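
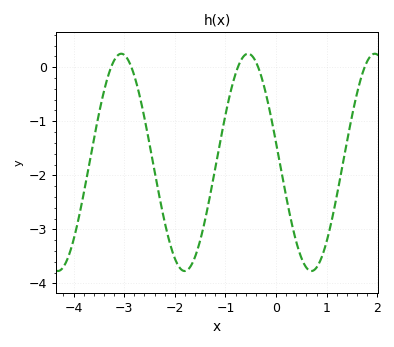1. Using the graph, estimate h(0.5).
-3.53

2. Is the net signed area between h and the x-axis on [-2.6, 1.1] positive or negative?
negative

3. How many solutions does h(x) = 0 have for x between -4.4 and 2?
5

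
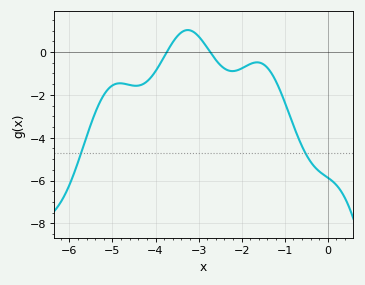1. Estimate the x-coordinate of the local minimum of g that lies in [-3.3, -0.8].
-2.2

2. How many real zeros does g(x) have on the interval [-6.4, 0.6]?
2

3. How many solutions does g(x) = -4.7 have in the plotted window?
2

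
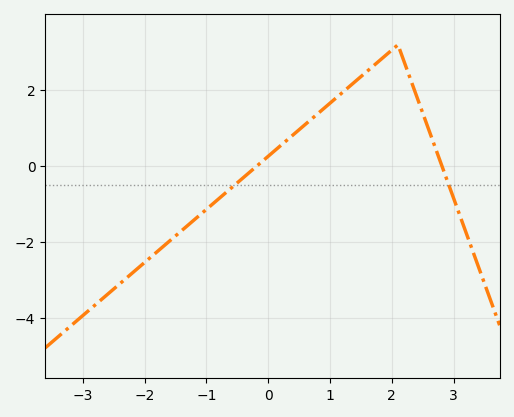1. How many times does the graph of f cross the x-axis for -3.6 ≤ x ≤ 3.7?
2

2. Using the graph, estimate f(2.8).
0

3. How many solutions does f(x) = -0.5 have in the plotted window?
2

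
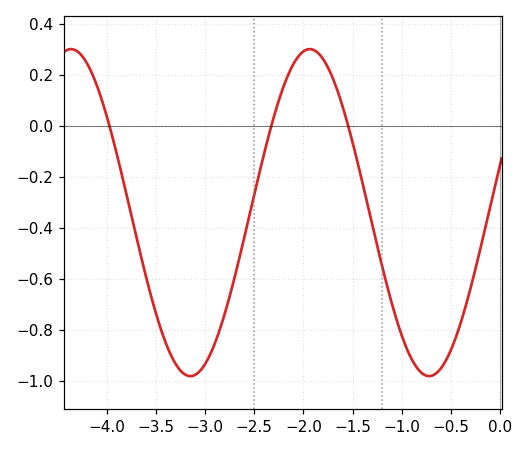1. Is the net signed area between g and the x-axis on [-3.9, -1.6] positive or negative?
negative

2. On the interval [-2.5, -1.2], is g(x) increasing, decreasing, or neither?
neither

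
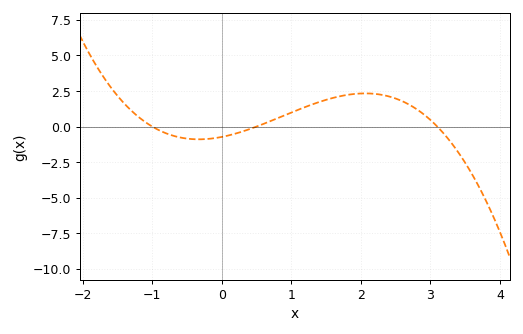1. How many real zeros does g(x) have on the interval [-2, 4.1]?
3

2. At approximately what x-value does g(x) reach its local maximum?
2.07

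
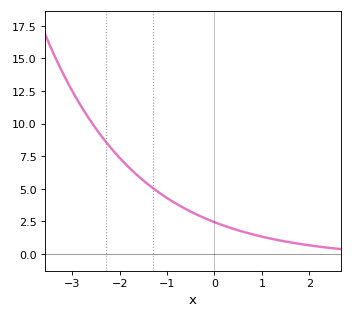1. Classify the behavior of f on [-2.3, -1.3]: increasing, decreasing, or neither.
decreasing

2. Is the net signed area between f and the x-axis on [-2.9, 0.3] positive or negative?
positive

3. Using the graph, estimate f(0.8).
1.5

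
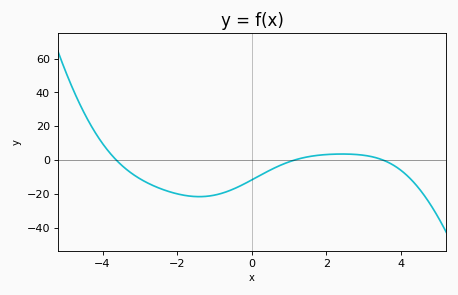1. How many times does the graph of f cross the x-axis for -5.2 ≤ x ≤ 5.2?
3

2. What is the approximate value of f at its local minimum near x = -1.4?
-22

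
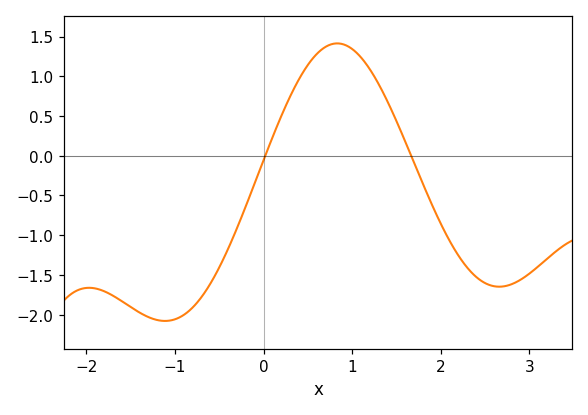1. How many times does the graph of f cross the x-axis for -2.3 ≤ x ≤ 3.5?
2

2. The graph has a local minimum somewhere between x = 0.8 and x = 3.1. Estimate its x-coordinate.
2.7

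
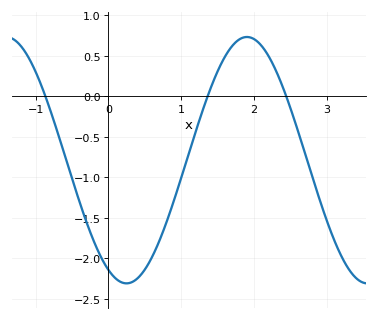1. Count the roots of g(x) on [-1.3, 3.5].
3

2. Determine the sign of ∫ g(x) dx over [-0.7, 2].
negative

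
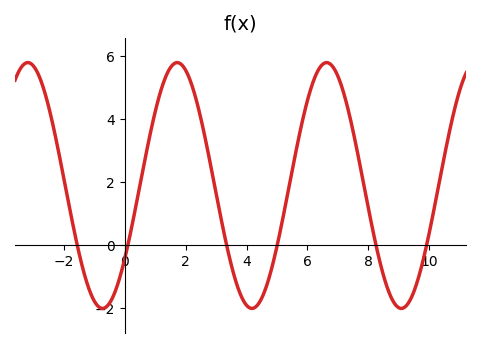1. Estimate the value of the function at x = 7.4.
4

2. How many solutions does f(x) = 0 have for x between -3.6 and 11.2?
6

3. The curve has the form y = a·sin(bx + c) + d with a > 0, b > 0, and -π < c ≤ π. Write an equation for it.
y = 3.91sin(1.3x - 0.63) + 1.89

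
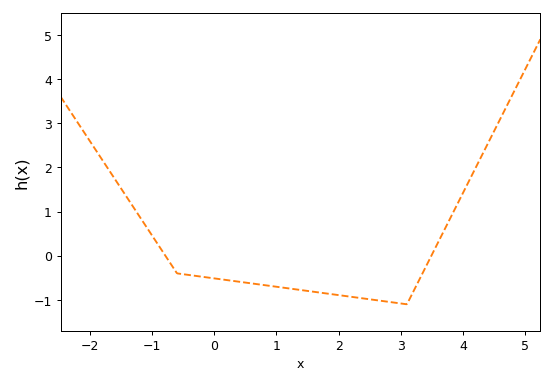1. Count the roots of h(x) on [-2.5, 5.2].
2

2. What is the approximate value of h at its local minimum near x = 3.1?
-1.1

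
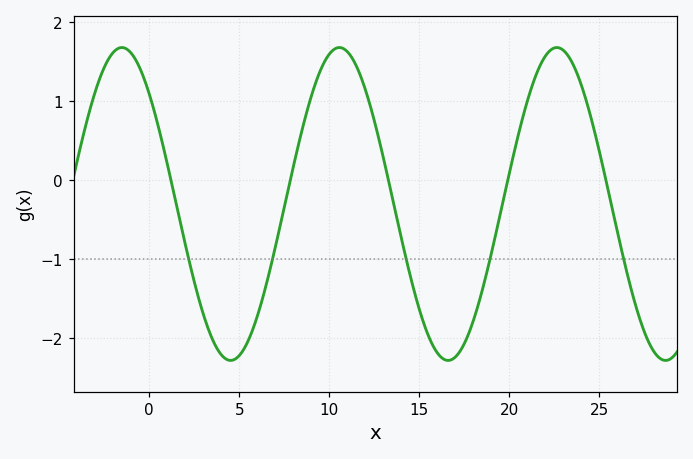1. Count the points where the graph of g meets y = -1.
5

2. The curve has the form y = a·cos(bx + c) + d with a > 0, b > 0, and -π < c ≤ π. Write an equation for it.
y = 1.98cos(0.52x + 0.792) - 0.3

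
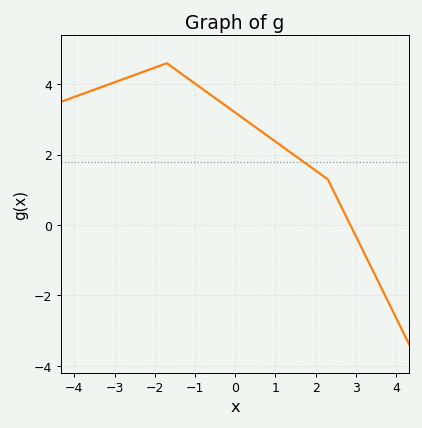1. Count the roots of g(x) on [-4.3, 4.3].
1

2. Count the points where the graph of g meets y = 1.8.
1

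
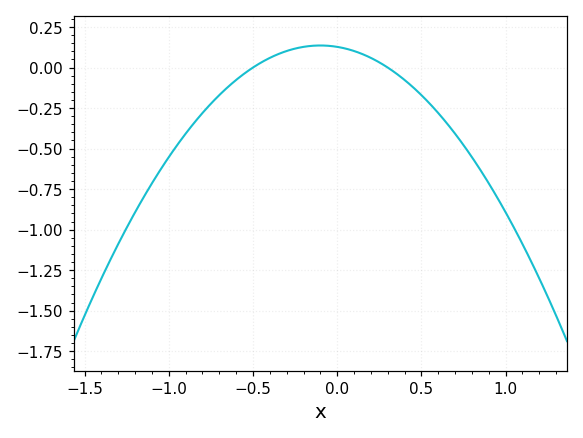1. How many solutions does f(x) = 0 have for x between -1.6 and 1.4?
2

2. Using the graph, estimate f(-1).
-0.552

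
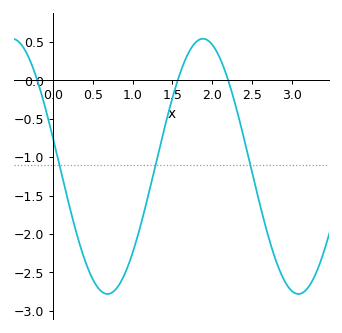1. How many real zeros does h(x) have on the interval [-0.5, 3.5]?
3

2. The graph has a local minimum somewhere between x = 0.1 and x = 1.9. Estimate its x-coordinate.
0.7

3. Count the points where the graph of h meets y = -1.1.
3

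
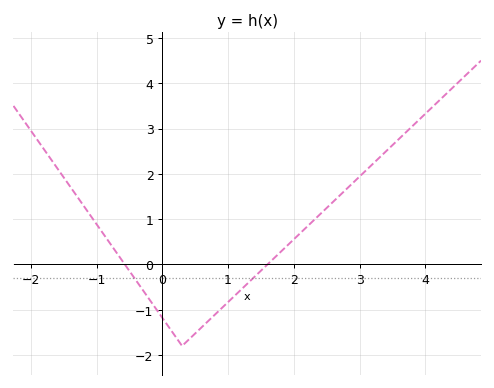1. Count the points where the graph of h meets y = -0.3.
2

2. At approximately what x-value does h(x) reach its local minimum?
0.3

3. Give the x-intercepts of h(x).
-0.6, 1.6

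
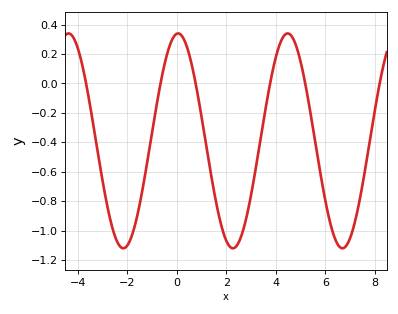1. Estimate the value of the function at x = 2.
-1.07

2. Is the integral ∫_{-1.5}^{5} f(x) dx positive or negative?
negative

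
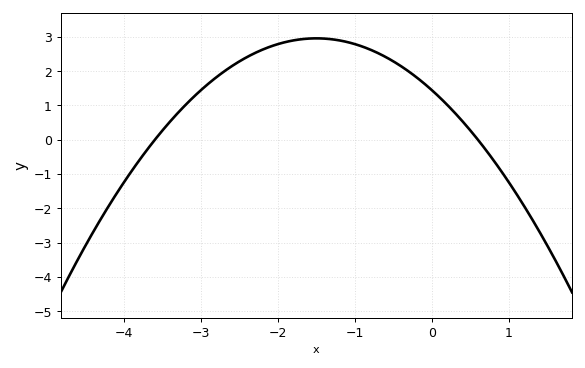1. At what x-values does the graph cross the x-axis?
-3.6, 0.6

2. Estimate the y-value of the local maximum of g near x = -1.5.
2.95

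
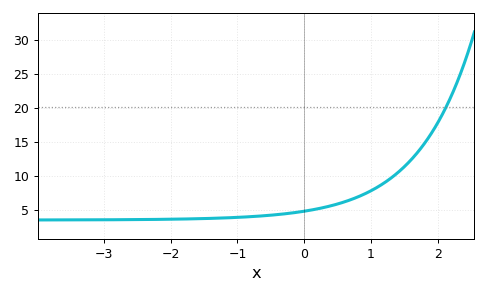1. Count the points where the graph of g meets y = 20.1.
1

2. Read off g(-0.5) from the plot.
4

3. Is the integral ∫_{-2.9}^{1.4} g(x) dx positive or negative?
positive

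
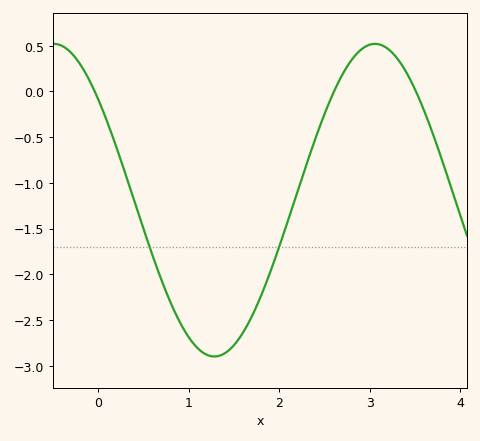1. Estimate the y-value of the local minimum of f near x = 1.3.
-2.9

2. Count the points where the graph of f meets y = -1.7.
2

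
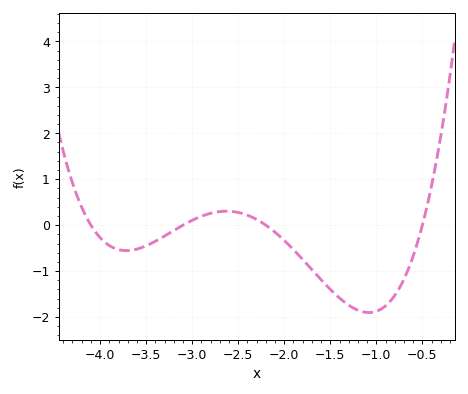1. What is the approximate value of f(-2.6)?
0.3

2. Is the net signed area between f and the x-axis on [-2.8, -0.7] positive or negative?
negative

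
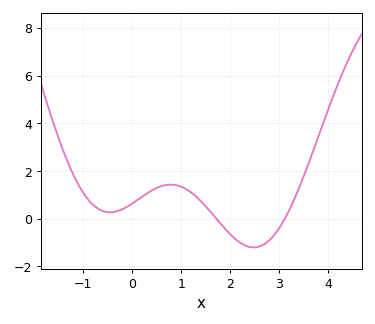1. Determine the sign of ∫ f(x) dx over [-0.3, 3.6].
positive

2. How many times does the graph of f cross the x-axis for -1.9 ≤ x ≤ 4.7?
2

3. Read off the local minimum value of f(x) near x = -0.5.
0.27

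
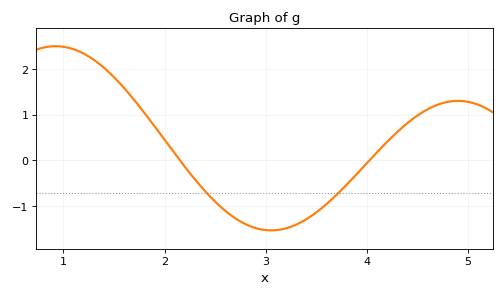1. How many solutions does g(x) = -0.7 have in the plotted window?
2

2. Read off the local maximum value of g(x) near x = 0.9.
2.5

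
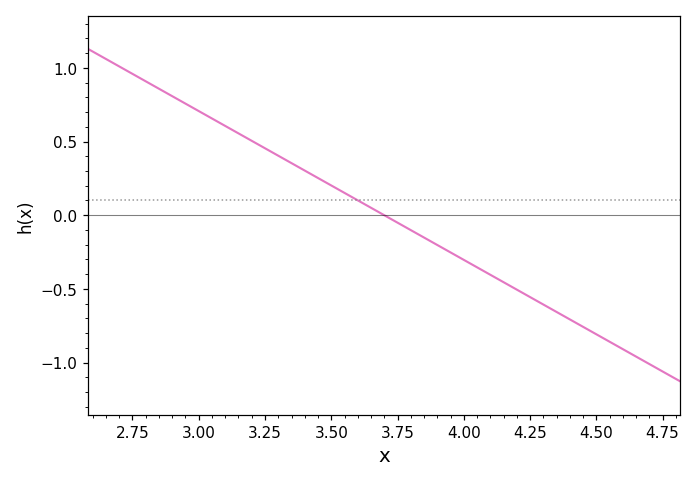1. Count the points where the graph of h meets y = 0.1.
1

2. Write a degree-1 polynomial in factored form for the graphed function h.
y = -1.01(x - 3.7)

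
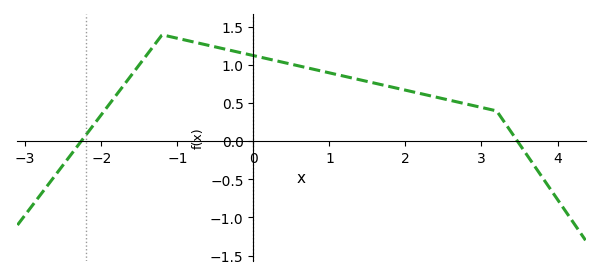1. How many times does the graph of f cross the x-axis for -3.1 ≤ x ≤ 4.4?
2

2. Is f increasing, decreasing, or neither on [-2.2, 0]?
neither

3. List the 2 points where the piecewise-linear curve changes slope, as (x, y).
(-1.2, 1.4); (3.2, 0.4)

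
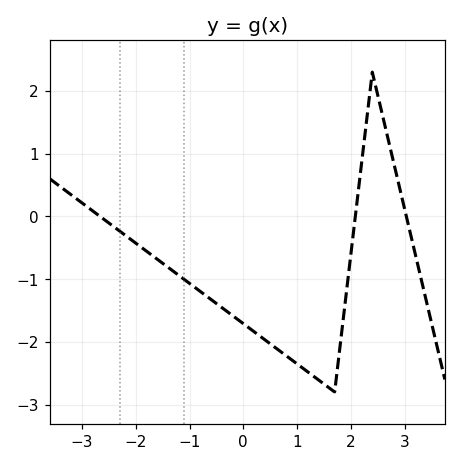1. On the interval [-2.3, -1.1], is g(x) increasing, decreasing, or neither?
decreasing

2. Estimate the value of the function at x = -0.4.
-1.45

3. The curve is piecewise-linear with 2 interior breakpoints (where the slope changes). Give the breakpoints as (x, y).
(1.7, -2.8); (2.4, 2.3)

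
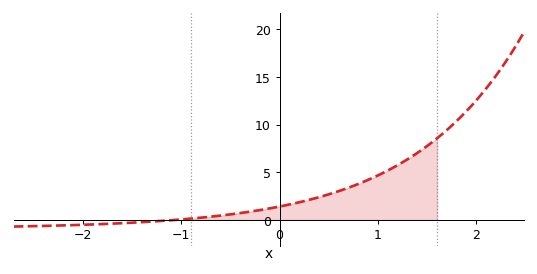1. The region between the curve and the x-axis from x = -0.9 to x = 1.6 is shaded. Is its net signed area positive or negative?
positive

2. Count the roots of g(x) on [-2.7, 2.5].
1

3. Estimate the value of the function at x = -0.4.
0.702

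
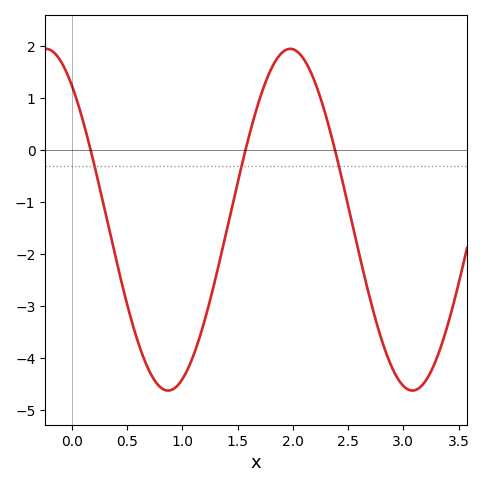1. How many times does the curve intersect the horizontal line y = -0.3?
3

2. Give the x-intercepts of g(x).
0.2, 1.6, 2.4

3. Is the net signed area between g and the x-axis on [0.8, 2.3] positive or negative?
negative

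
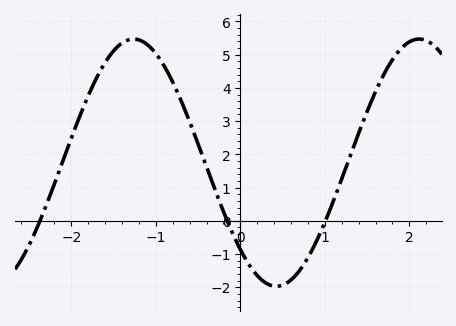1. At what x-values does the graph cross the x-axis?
-2.37, -0.156, 1.01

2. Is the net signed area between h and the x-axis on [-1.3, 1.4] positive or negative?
positive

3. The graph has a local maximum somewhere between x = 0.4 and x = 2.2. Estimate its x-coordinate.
2.11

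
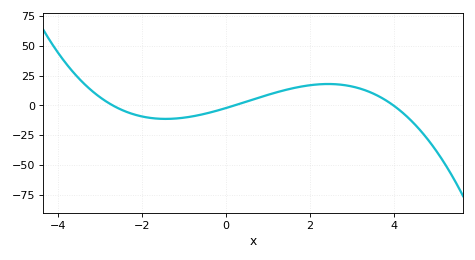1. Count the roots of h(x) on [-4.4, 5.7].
3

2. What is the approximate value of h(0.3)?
2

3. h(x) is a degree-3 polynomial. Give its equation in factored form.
y = -1(x + 2.7)(x - 0.2)(x - 4)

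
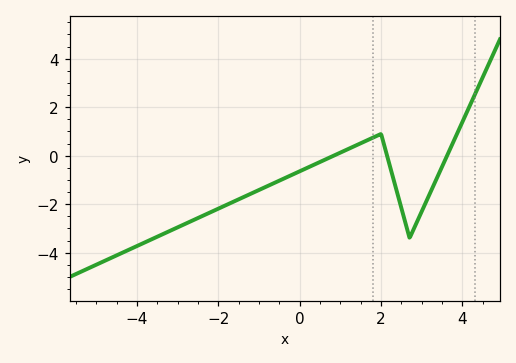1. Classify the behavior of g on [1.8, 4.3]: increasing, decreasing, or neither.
neither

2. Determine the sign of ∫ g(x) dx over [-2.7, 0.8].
negative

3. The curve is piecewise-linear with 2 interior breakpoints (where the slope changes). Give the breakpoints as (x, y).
(2, 0.9); (2.7, -3.4)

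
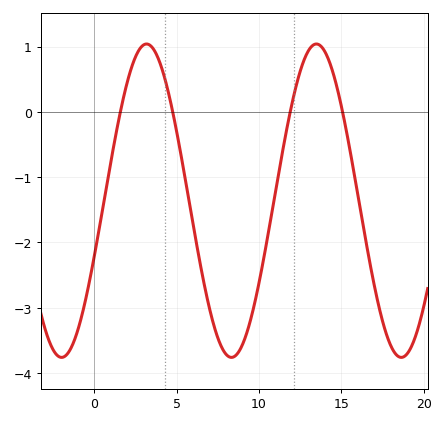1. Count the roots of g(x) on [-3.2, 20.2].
4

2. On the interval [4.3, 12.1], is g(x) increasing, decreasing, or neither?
neither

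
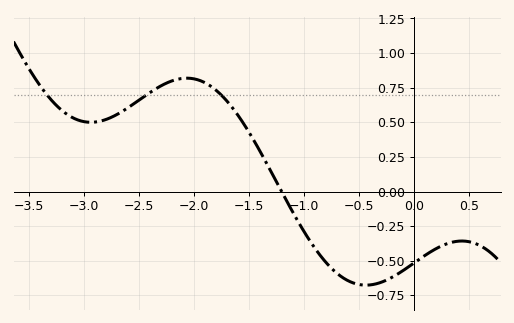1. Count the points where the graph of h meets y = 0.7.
3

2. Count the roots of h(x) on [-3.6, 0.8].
1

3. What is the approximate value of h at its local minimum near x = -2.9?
0.5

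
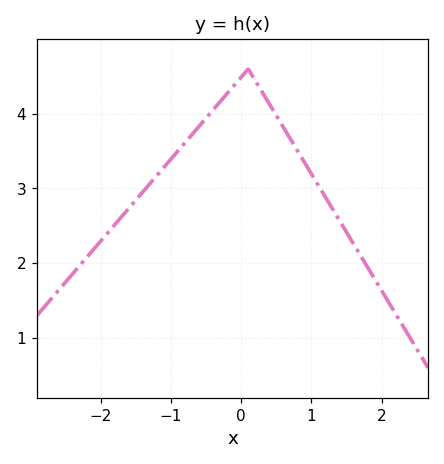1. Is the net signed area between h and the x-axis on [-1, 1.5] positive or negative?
positive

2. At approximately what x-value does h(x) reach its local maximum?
0.1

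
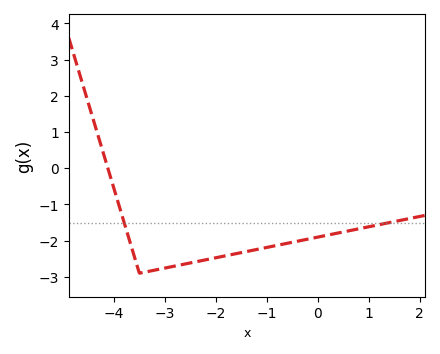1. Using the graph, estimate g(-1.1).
-2.22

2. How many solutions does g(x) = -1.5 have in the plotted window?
2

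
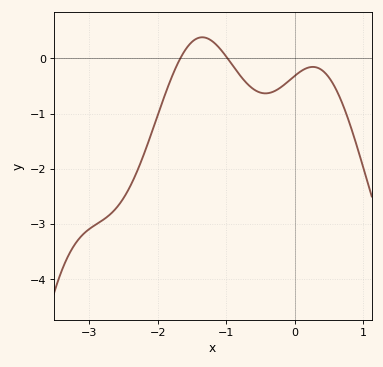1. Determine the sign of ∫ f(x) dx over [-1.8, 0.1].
negative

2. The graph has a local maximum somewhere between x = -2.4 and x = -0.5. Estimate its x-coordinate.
-1.3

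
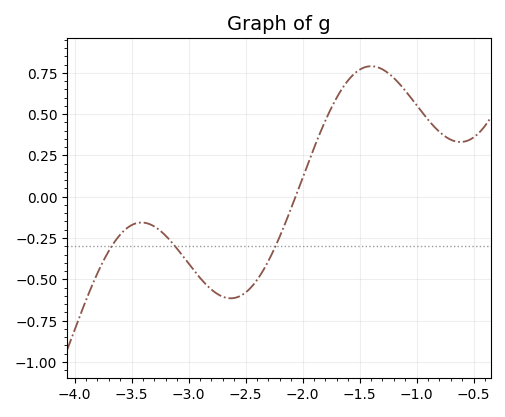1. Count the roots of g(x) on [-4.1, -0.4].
1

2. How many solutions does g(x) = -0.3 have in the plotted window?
3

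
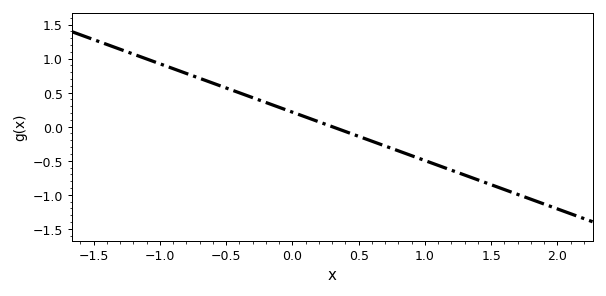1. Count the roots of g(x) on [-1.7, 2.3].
1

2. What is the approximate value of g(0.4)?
-0.05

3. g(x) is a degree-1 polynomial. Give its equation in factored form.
y = -0.71(x - 0.3)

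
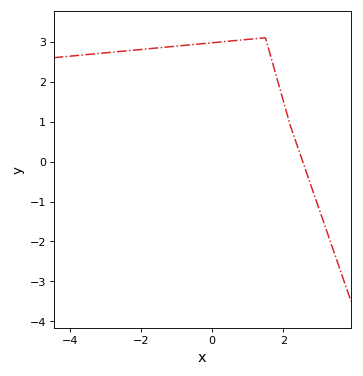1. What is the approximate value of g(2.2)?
0.9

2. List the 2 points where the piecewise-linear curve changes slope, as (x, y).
(1.5, 3.1); (2.2, 0.9)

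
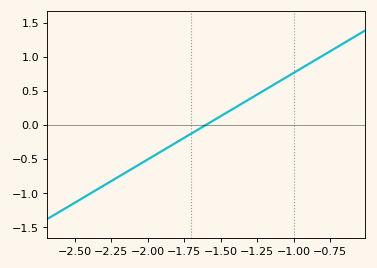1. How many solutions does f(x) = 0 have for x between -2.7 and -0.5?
1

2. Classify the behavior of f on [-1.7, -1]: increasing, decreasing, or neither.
increasing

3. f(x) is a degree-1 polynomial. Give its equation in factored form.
y = 1.27(x + 1.6)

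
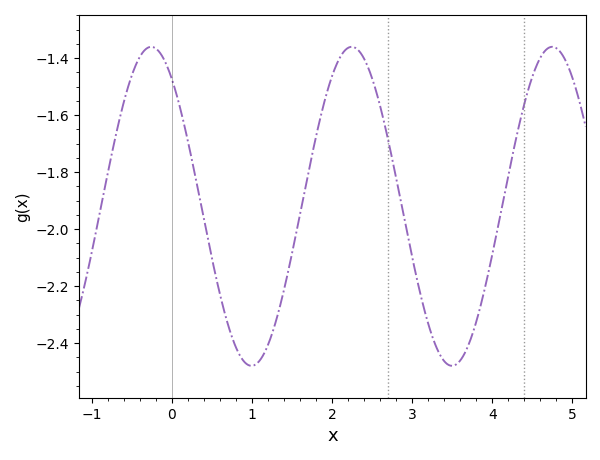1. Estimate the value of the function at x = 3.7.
-2.41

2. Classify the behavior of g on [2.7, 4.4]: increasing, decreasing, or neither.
neither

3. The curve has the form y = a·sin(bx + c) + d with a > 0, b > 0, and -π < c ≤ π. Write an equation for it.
y = 0.56sin(2.51x + 2.22) - 1.92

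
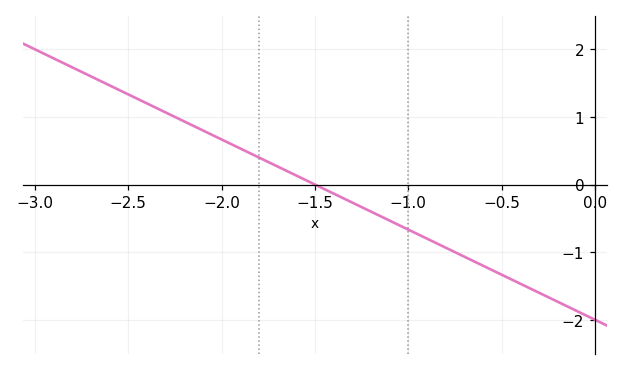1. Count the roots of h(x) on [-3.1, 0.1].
1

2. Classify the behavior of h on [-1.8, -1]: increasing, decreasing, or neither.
decreasing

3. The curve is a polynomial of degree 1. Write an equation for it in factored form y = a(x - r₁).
y = -1.33(x + 1.5)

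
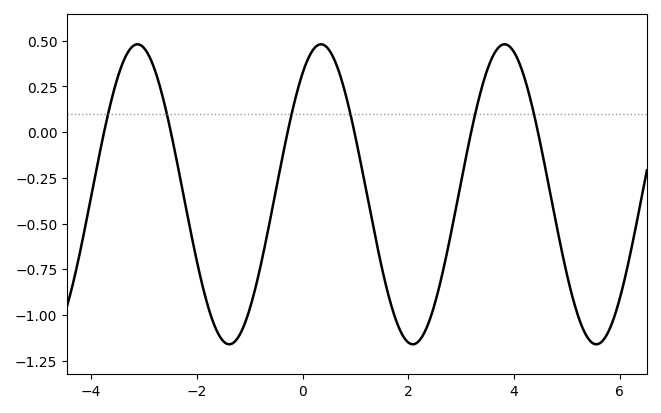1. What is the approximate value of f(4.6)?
-0.211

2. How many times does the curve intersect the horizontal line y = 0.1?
6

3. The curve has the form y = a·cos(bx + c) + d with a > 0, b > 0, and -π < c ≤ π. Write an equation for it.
y = 0.82cos(1.81x - 0.63) - 0.34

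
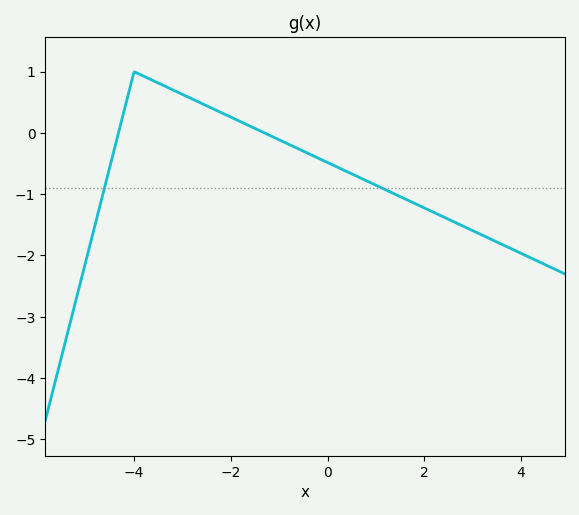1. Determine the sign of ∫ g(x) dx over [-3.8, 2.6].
negative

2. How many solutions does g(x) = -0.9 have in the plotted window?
2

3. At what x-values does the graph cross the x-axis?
-4.32, -1.3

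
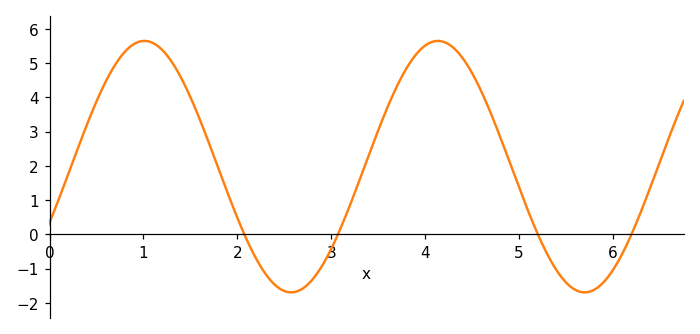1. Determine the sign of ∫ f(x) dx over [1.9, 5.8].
positive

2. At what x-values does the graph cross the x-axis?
2.1, 3.1, 5.2, 6.2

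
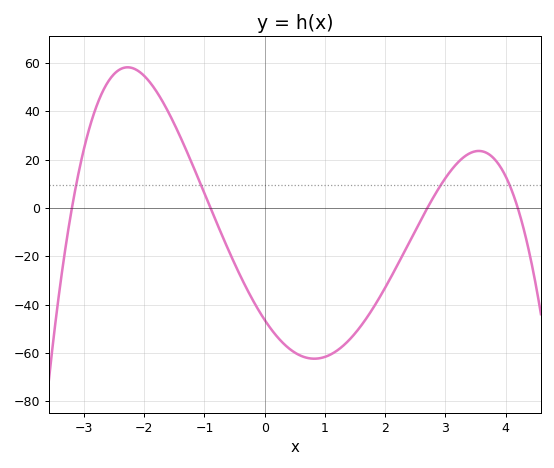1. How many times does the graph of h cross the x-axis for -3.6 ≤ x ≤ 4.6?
4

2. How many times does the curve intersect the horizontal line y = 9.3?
4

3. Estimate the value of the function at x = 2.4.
-14.2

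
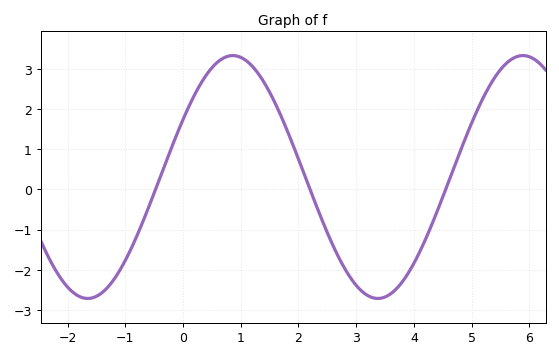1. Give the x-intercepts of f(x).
-0.476, 2.2, 4.55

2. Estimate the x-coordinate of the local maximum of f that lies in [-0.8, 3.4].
0.863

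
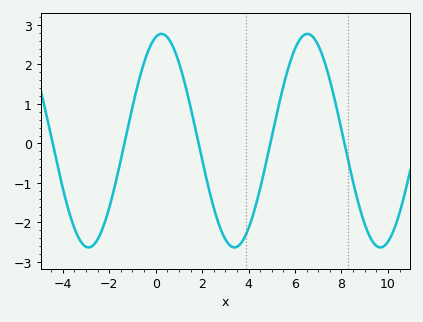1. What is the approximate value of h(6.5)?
2.8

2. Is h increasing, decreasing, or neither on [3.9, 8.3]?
neither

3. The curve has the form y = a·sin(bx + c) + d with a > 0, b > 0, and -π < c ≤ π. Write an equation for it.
y = 2.7sin(1x + 1.3) + 0.07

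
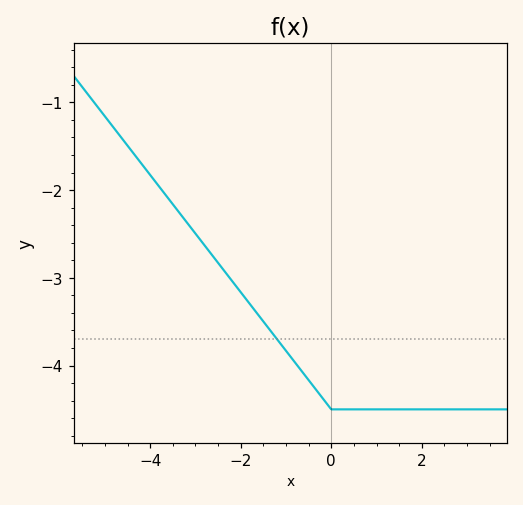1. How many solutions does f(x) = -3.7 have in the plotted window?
1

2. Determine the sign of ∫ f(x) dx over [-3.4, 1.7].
negative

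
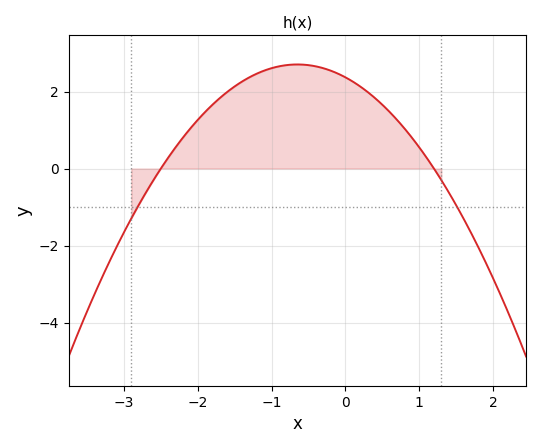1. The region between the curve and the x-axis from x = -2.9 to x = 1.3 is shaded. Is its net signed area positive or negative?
positive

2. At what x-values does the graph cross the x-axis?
-2.5, 1.2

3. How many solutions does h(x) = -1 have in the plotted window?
2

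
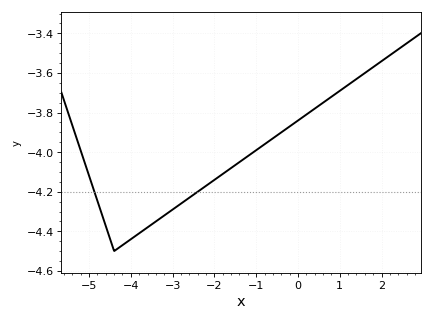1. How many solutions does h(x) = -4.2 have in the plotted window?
2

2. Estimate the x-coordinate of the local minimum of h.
-4.4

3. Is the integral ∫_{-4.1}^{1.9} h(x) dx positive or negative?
negative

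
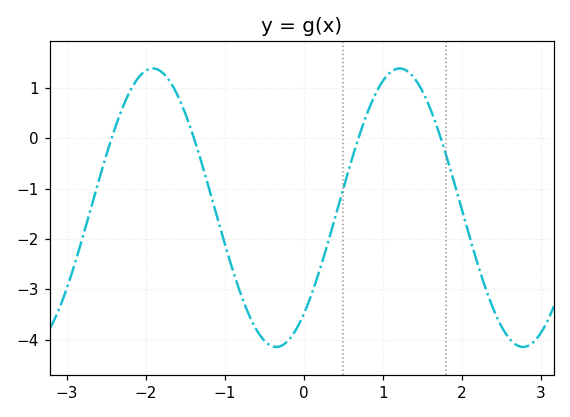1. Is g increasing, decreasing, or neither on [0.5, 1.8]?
neither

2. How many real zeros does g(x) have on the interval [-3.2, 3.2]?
4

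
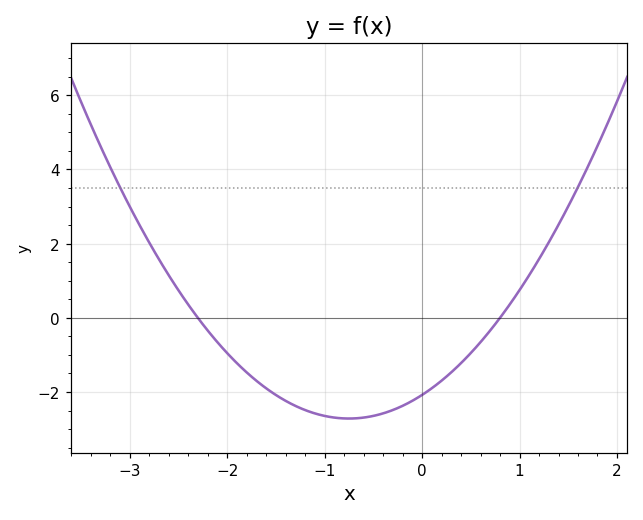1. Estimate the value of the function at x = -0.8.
-2.71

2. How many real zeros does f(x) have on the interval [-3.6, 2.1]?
2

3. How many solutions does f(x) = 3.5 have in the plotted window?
2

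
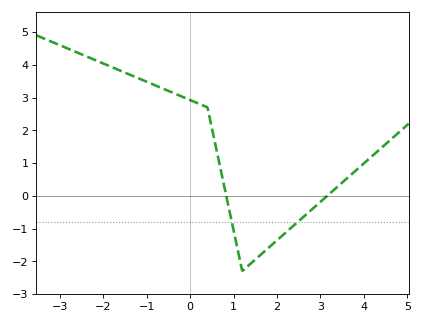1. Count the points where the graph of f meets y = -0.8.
2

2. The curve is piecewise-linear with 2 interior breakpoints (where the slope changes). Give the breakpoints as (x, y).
(0.4, 2.7); (1.2, -2.3)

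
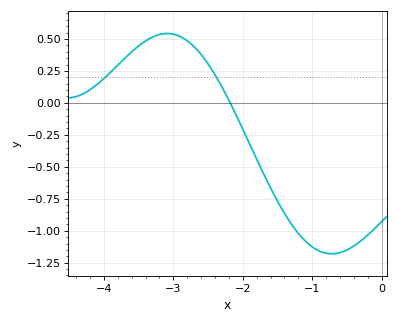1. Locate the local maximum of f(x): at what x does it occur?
-3.09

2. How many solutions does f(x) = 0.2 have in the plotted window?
2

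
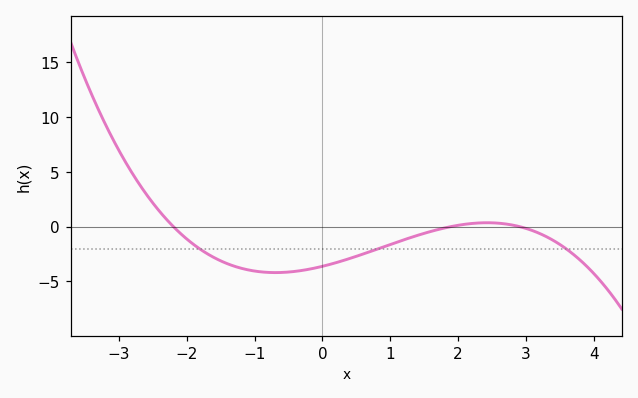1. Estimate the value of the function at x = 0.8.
-2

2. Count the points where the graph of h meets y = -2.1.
3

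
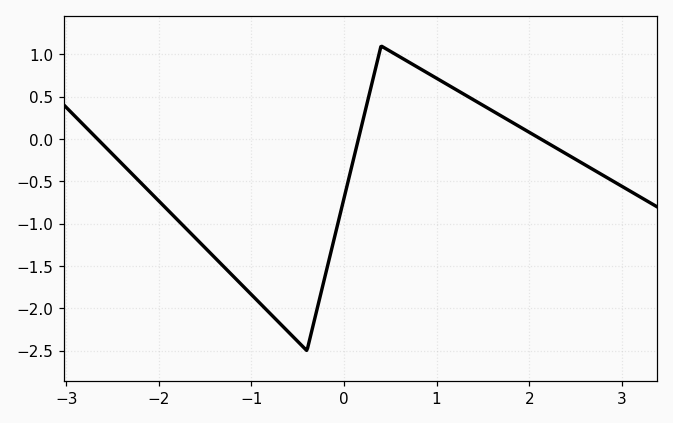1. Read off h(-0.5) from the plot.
-2.39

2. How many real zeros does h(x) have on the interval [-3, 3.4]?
3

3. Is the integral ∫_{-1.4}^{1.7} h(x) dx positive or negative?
negative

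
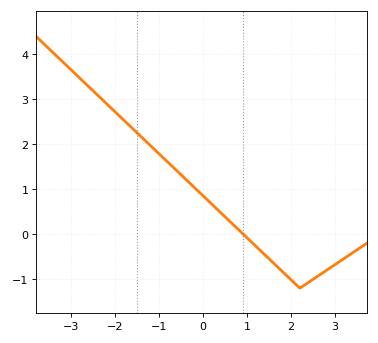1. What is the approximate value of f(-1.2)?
2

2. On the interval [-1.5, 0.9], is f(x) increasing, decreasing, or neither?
decreasing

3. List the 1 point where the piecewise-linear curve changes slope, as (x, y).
(2.2, -1.2)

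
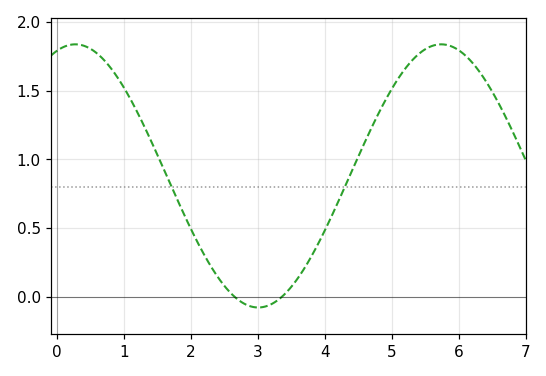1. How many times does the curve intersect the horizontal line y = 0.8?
2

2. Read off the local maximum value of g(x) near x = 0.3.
1.85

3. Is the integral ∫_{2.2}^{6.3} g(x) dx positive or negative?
positive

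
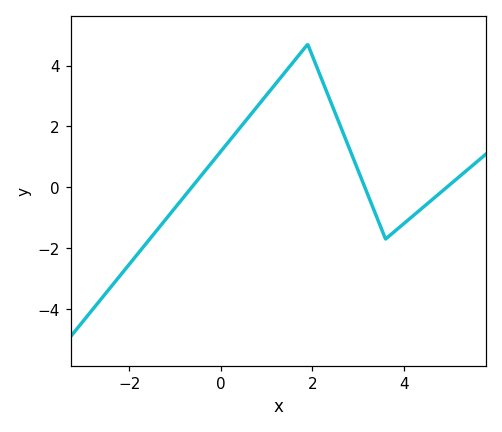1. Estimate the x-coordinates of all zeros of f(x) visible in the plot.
-0.635, 3.15, 4.94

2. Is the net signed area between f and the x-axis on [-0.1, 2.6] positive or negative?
positive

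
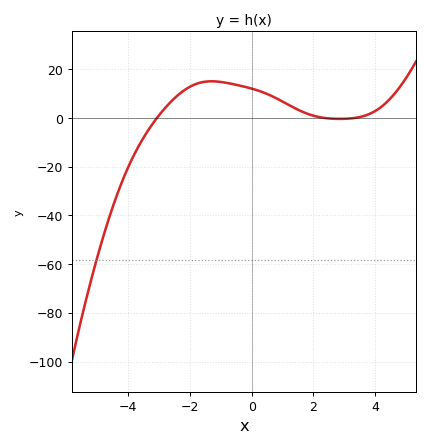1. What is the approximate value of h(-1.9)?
13.5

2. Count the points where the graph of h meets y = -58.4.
1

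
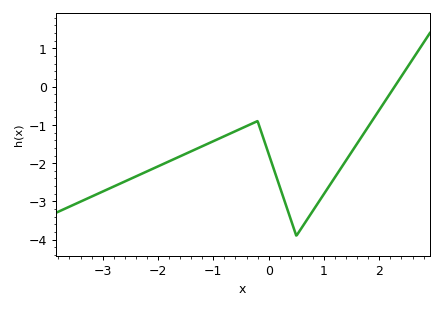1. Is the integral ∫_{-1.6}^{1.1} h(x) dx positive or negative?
negative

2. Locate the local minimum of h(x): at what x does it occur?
0.499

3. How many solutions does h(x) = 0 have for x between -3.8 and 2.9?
1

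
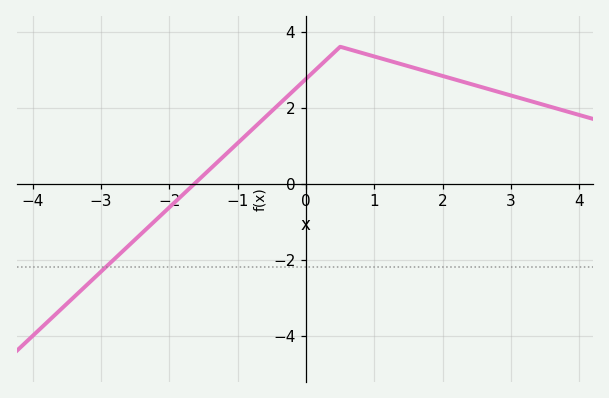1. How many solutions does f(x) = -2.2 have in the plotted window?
1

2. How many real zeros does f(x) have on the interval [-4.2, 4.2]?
1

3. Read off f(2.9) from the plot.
2.4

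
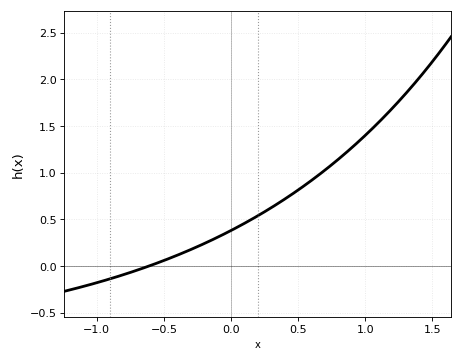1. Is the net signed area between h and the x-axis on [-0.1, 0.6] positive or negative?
positive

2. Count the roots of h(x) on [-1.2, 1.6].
1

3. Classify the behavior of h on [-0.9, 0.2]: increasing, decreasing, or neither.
increasing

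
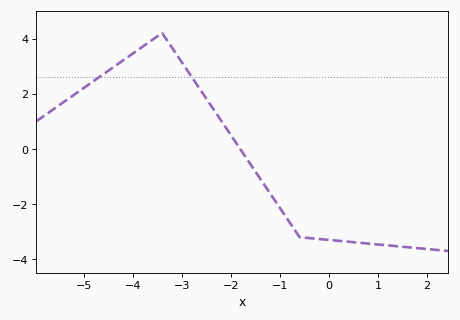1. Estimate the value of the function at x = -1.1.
-1.88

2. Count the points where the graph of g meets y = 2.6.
2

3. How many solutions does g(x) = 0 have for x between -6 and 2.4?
1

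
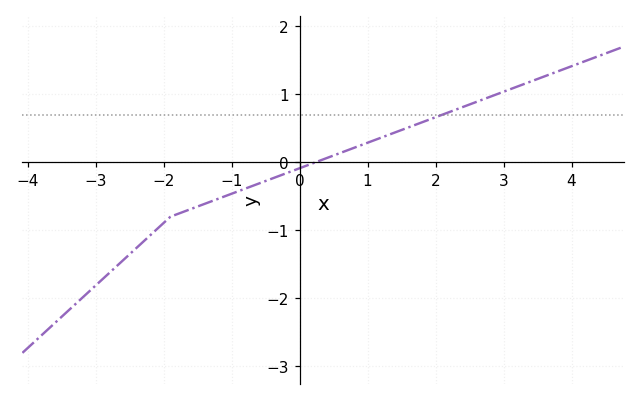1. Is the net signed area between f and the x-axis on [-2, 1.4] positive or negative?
negative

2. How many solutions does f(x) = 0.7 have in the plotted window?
1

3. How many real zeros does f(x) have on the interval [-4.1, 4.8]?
1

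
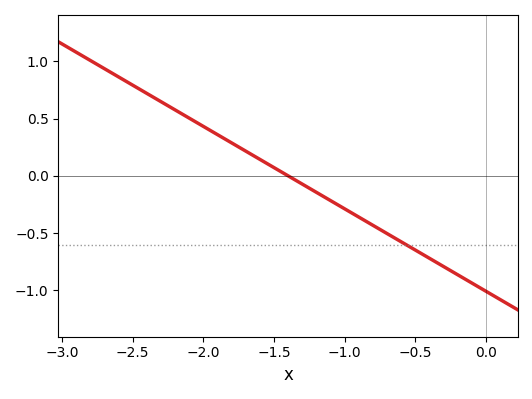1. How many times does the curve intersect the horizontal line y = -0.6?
1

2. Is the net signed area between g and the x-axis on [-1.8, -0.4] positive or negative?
negative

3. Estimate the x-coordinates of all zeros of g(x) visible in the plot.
-1.4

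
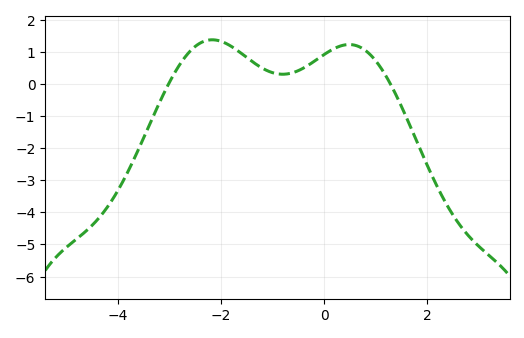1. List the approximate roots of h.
-3, 1.2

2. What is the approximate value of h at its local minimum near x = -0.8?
0.3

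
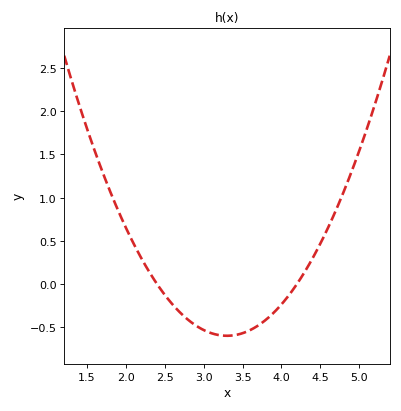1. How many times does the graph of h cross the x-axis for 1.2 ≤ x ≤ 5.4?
2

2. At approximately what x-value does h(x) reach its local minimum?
3.3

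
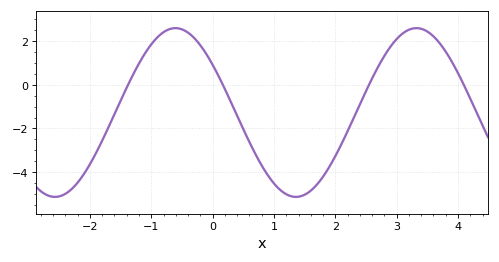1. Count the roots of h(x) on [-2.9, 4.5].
4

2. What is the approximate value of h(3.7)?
1.91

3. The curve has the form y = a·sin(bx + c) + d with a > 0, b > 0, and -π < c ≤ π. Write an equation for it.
y = 3.87sin(1.6x + 2.54) - 1.27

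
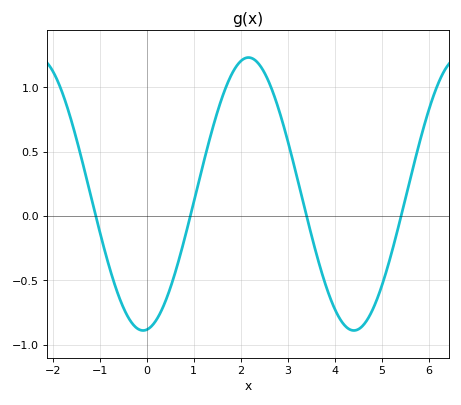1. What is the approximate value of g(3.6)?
-0.28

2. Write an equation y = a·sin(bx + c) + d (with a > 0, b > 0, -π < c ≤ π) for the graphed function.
y = 1.06sin(1.4x - 1.46) + 0.17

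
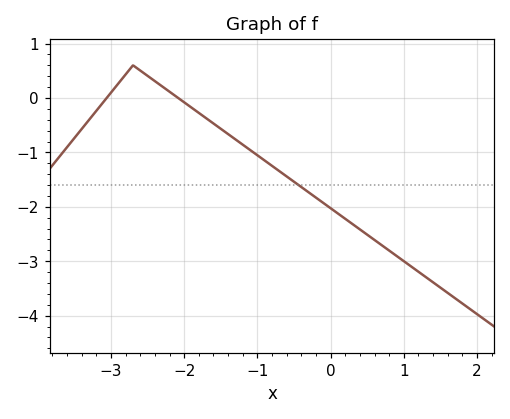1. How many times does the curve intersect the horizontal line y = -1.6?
1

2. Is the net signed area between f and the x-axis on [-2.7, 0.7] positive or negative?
negative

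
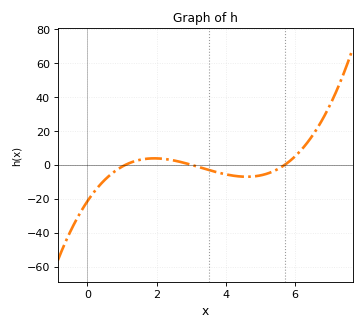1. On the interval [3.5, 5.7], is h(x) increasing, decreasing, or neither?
neither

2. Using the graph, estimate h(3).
0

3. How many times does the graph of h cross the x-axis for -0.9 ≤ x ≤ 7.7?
3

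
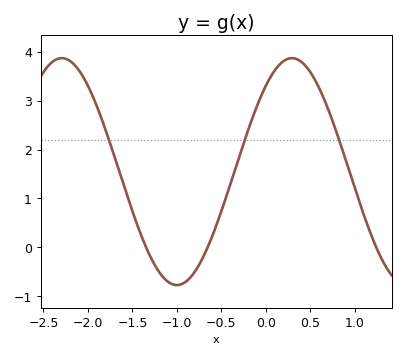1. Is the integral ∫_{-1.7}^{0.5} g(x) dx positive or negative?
positive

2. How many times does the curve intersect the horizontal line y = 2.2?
3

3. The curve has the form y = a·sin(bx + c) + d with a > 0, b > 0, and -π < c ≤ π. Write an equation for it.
y = 2.32sin(2.4x + 0.86) + 1.55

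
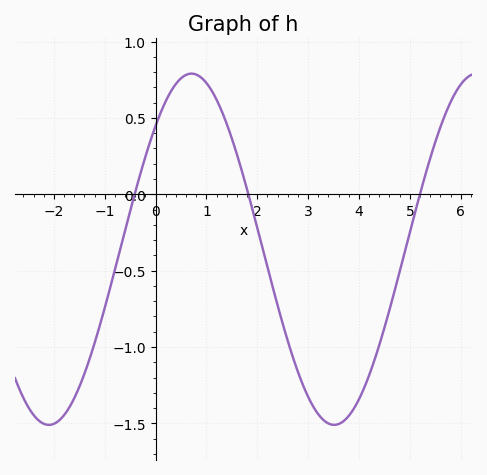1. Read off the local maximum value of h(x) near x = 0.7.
0.8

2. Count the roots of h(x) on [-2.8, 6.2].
3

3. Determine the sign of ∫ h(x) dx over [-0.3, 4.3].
negative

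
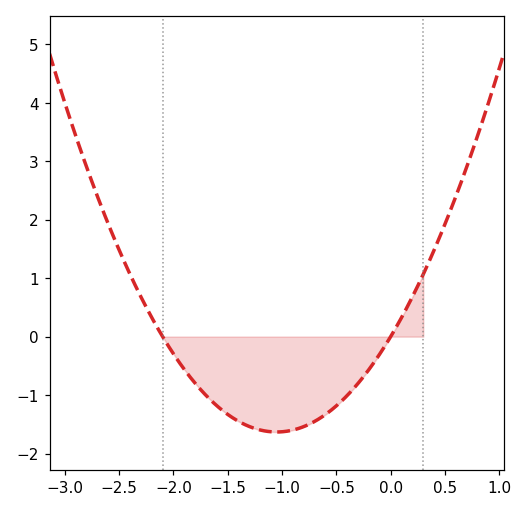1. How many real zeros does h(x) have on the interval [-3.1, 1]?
2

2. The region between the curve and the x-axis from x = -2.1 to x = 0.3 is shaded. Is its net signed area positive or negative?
negative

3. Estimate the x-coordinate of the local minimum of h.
-1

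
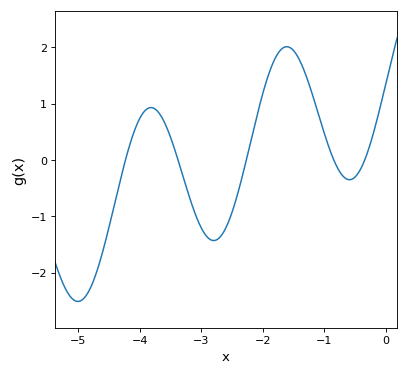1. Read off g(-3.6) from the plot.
0.7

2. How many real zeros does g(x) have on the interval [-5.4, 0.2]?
5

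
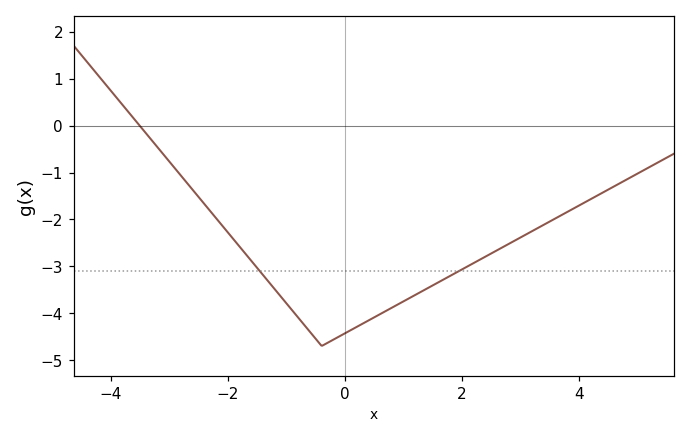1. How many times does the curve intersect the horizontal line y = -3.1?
2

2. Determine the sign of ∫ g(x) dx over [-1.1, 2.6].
negative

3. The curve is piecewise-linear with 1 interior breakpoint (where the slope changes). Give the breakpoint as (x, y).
(-0.4, -4.7)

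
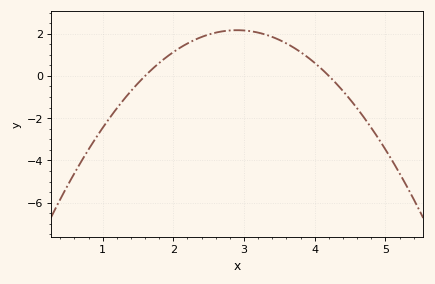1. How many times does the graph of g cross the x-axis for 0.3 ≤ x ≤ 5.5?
2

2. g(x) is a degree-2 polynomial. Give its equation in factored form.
y = -1.28(x - 1.6)(x - 4.2)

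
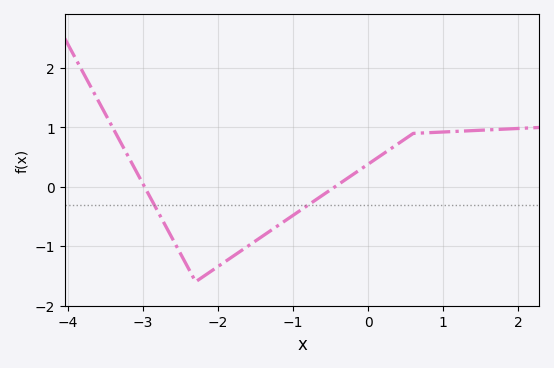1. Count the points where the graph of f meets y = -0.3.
2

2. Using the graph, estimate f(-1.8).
-1.2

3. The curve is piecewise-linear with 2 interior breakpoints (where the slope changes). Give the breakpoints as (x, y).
(-2.3, -1.6); (0.6, 0.9)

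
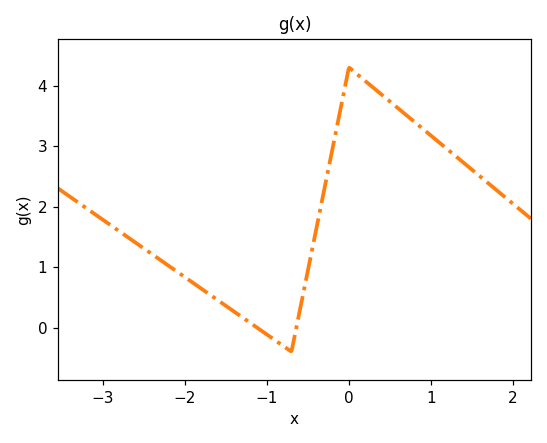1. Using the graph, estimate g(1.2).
2.9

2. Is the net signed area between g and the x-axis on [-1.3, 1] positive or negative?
positive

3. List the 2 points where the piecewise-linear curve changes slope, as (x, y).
(-0.7, -0.4); (0, 4.3)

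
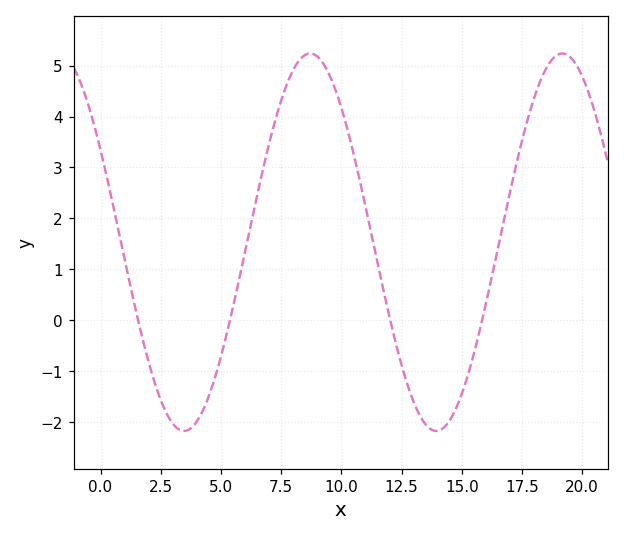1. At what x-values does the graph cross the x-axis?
1.5, 5.5, 12, 16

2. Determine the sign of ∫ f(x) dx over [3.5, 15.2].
positive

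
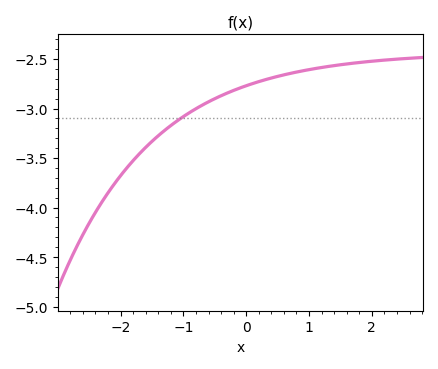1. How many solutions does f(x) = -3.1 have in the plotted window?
1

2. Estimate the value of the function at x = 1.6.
-2.55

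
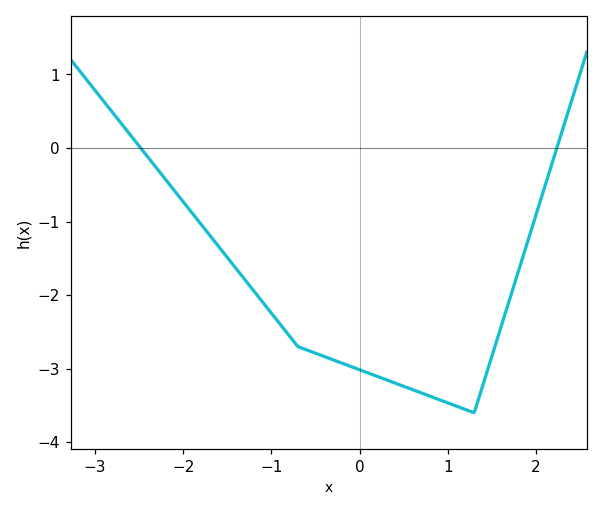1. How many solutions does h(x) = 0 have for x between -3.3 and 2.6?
2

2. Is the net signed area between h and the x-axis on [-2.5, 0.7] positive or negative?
negative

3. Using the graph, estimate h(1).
-3.46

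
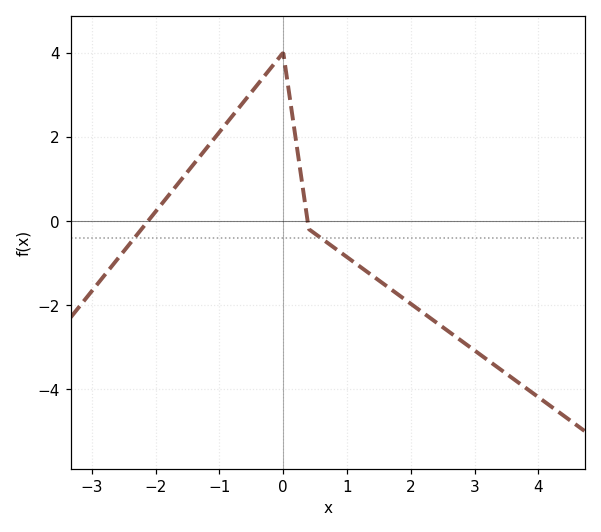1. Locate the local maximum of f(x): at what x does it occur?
0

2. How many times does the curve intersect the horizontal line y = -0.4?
2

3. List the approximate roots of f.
-2.2, 0.4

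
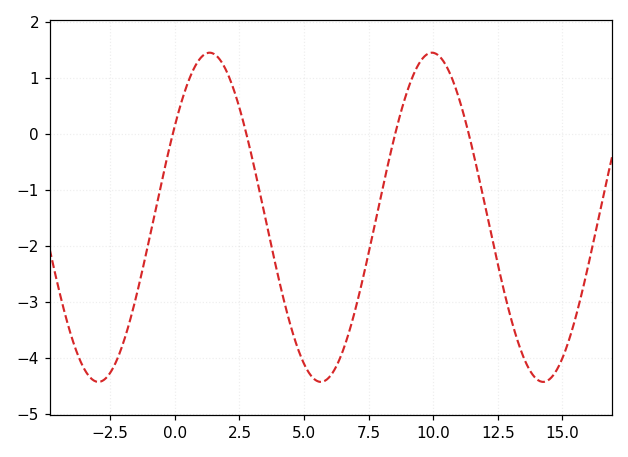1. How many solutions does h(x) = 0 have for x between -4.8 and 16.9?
4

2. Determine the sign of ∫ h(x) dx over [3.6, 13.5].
negative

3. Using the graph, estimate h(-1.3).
-2.51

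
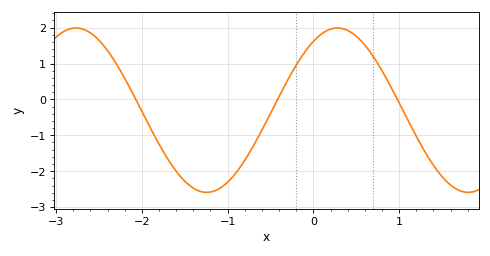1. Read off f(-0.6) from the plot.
-0.854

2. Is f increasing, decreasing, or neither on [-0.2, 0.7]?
neither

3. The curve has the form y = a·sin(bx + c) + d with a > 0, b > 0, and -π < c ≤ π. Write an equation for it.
y = 2.29sin(2.06x + 0.992) - 0.3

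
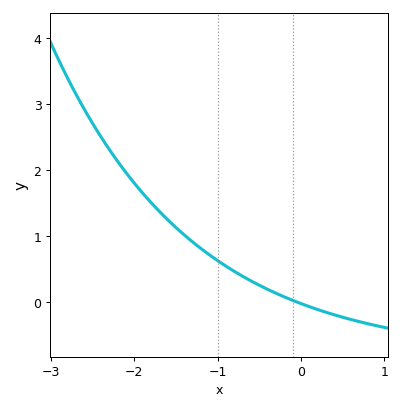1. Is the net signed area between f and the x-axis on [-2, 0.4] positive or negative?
positive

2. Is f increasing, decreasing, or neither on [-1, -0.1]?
decreasing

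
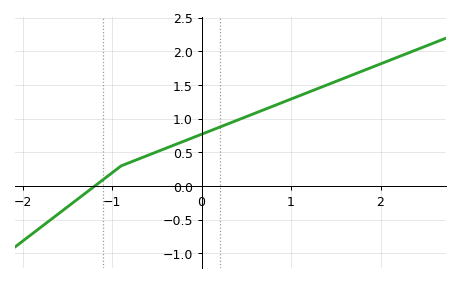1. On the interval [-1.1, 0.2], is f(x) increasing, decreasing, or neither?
increasing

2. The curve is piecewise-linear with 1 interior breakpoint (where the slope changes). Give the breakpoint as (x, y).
(-0.9, 0.3)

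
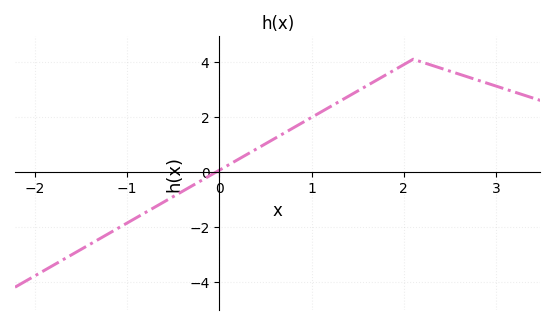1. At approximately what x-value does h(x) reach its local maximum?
2.1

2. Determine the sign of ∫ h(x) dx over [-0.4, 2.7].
positive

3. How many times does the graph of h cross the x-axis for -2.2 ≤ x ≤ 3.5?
1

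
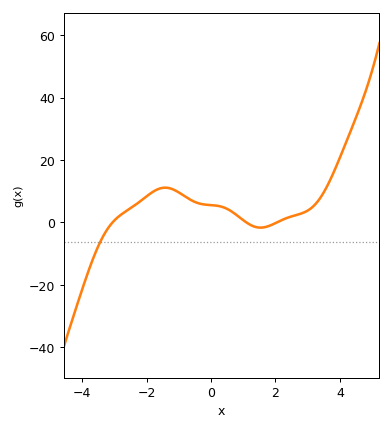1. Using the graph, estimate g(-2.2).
6.75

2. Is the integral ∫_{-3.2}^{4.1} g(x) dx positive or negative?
positive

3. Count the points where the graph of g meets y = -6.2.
1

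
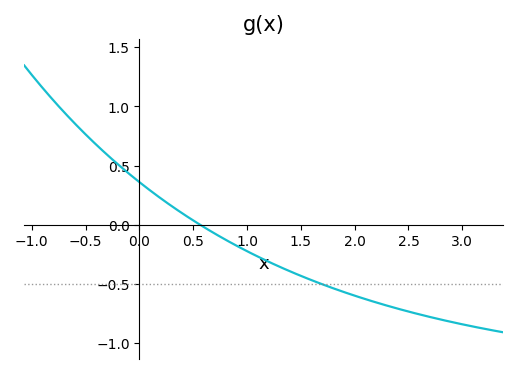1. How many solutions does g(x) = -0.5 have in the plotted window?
1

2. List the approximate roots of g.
0.6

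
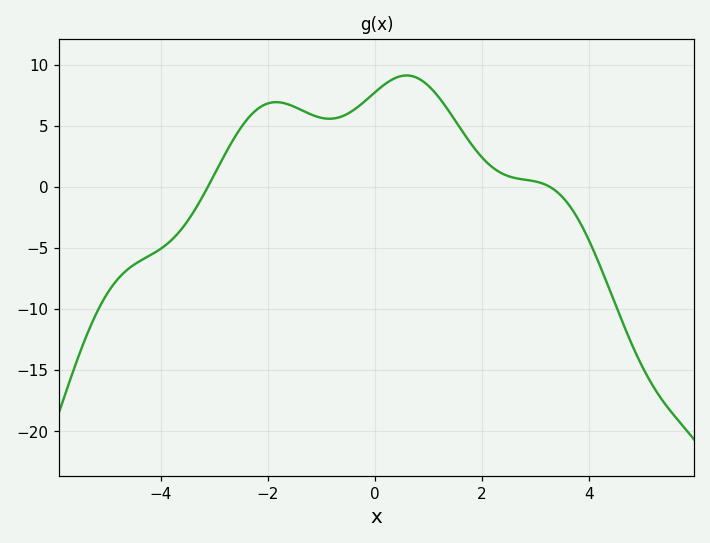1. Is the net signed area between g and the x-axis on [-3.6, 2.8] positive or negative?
positive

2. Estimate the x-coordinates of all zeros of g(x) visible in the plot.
-3.12, 3.26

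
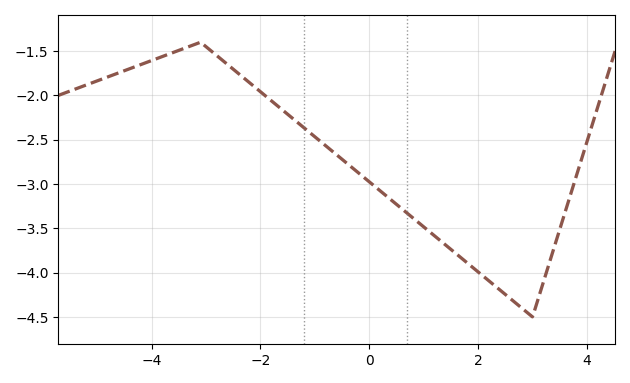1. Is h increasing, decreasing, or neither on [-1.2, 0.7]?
decreasing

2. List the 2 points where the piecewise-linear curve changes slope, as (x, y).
(-3.1, -1.4); (3, -4.5)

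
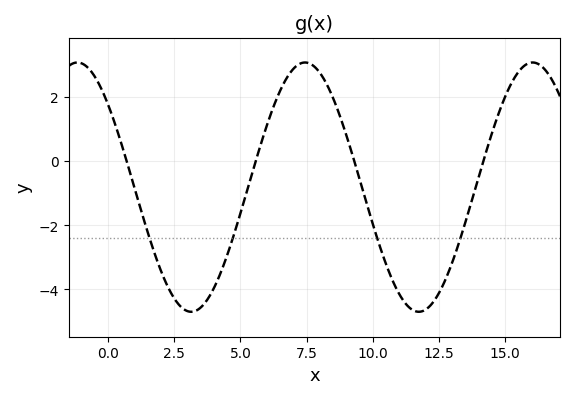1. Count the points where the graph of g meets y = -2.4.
4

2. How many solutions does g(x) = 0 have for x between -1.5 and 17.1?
4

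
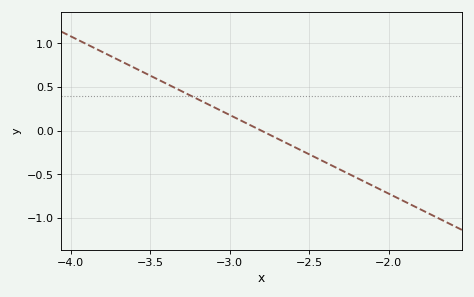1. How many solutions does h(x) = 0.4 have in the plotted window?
1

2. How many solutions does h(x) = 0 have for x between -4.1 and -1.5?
1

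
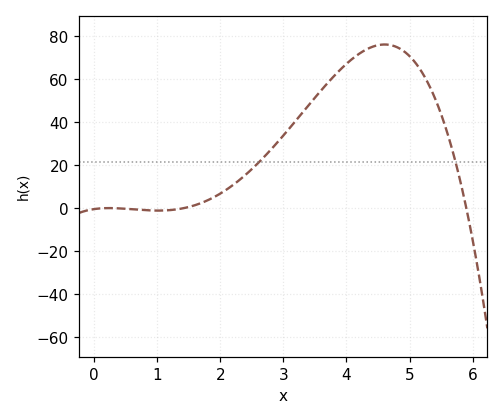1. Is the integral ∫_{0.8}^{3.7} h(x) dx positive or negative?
positive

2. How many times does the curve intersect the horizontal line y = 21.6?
2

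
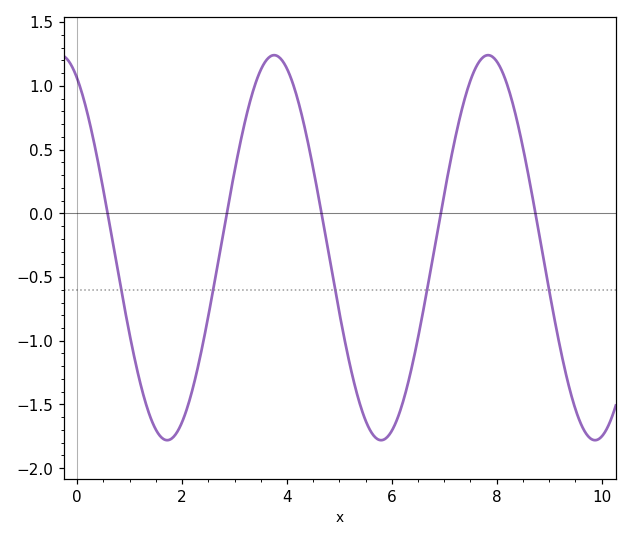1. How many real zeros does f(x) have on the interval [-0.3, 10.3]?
5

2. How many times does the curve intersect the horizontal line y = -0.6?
5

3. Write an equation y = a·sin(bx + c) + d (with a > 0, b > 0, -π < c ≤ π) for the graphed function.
y = 1.51sin(1.5x + 2.1) - 0.27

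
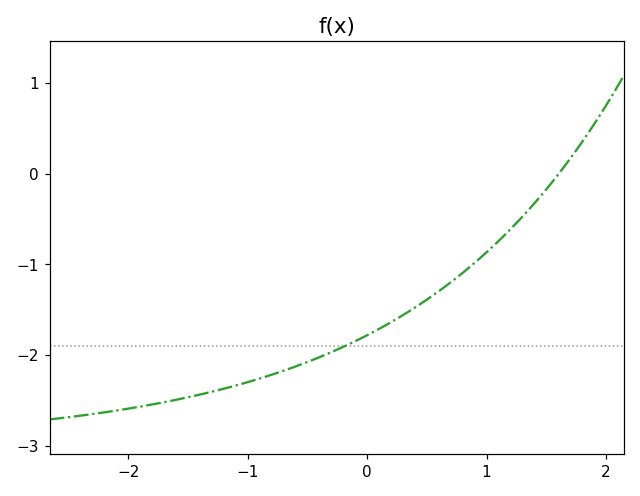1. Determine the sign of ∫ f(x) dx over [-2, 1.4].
negative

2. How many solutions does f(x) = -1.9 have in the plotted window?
1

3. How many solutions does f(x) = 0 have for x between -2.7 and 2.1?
1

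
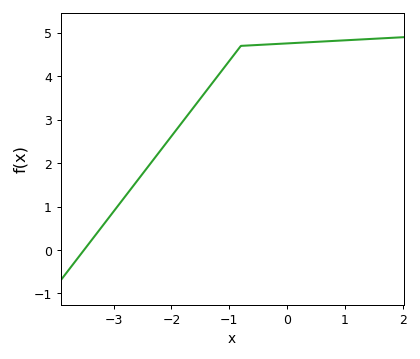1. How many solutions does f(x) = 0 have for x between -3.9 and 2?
1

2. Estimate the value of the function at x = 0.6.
4.8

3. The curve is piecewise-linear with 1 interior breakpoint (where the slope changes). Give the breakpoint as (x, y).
(-0.8, 4.7)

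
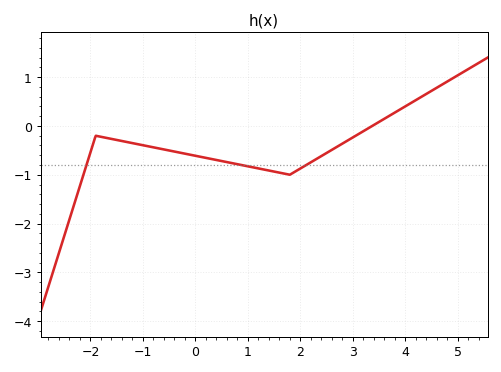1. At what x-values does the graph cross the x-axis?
3.37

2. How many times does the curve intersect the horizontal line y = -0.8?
3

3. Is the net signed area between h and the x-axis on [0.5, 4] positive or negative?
negative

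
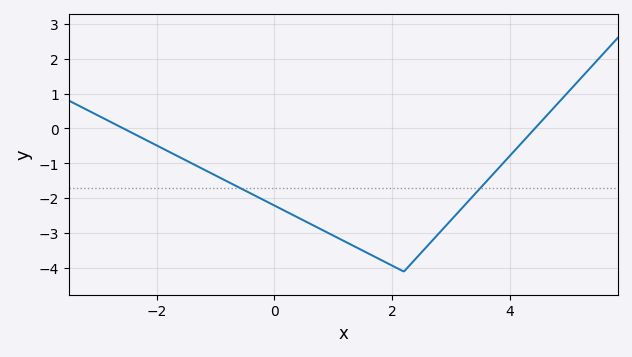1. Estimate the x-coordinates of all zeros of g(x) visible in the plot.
-2.56, 4.43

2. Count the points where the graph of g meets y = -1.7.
2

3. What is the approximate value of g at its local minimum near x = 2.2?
-4.1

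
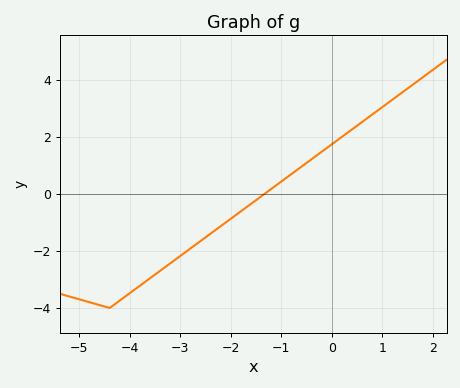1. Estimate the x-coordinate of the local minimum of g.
-4.4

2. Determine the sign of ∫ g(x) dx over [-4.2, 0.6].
negative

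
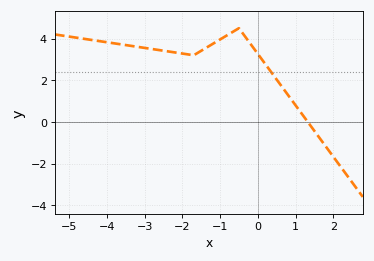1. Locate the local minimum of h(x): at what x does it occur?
-1.7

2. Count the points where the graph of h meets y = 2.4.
1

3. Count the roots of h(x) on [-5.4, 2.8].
1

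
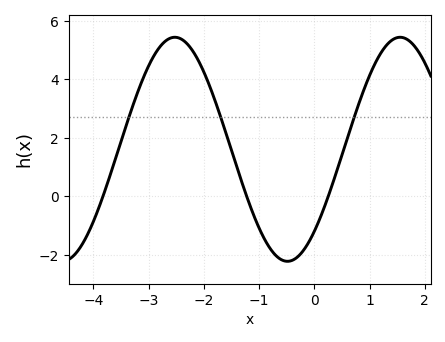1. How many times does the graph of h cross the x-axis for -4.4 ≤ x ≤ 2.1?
3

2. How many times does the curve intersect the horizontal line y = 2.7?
3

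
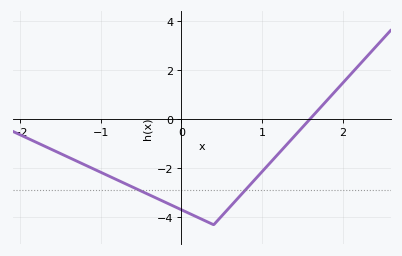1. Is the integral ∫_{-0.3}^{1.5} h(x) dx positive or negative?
negative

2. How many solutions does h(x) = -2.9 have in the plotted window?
2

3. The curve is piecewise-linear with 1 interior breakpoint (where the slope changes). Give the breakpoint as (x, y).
(0.4, -4.3)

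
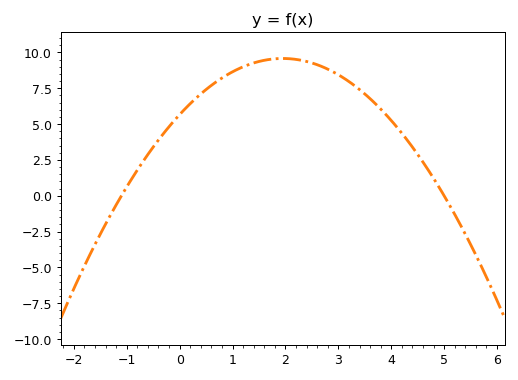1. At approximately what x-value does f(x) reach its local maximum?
2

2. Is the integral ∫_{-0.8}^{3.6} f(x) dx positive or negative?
positive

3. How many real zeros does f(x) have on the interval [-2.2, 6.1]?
2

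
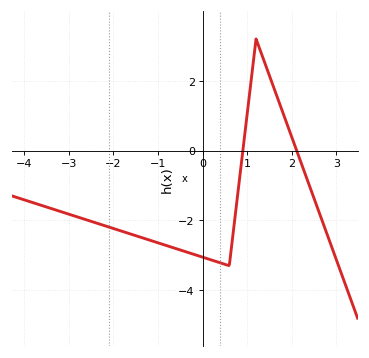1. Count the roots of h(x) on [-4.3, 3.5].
2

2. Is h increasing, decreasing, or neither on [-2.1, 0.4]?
decreasing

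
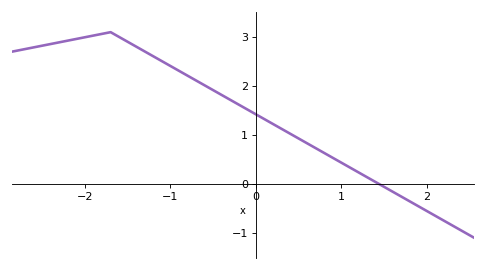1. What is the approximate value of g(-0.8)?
2.2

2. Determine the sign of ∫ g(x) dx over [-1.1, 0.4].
positive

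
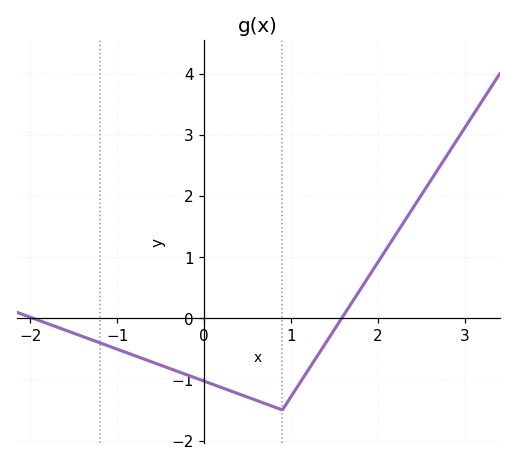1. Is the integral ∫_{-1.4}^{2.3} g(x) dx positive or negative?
negative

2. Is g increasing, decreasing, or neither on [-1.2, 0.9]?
decreasing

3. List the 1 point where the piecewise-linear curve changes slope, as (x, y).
(0.9, -1.5)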